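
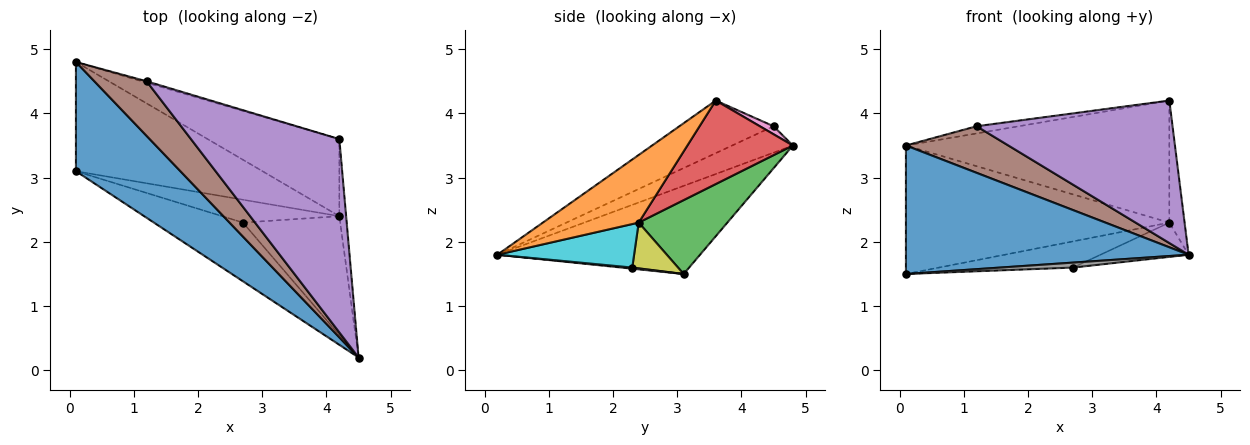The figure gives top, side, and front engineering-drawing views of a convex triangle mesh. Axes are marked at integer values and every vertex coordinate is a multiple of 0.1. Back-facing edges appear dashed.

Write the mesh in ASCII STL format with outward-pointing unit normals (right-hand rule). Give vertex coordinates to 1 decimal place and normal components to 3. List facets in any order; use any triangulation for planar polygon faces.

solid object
 facet normal -0.479 -0.669 0.568
  outer loop
   vertex 0.1 4.8 3.5
   vertex 0.1 3.1 1.5
   vertex 4.5 0.2 1.8
  endloop
 endfacet
 facet normal 0.983 0.156 -0.099
  outer loop
   vertex 4.2 2.4 2.3
   vertex 4.2 3.6 4.2
   vertex 4.5 0.2 1.8
  endloop
 endfacet
 facet normal 0.248 0.738 -0.627
  outer loop
   vertex 4.2 2.4 2.3
   vertex 0.1 3.1 1.5
   vertex 0.1 4.8 3.5
  endloop
 endfacet
 facet normal 0.321 0.801 -0.506
  outer loop
   vertex 4.2 2.4 2.3
   vertex 0.1 4.8 3.5
   vertex 4.2 3.6 4.2
  endloop
 endfacet
 facet normal -0.274 -0.571 0.774
  outer loop
   vertex 1.2 4.5 3.8
   vertex 4.5 0.2 1.8
   vertex 4.2 3.6 4.2
  endloop
 endfacet
 facet normal -0.359 -0.606 0.710
  outer loop
   vertex 1.2 4.5 3.8
   vertex 0.1 4.8 3.5
   vertex 4.5 0.2 1.8
  endloop
 endfacet
 facet normal 0.305 0.935 -0.183
  outer loop
   vertex 1.2 4.5 3.8
   vertex 4.2 3.6 4.2
   vertex 0.1 4.8 3.5
  endloop
 endfacet
 facet normal 0.012 -0.084 -0.996
  outer loop
   vertex 2.7 2.3 1.6
   vertex 4.5 0.2 1.8
   vertex 0.1 3.1 1.5
  endloop
 endfacet
 facet normal 0.249 0.729 -0.637
  outer loop
   vertex 2.7 2.3 1.6
   vertex 0.1 3.1 1.5
   vertex 4.2 2.4 2.3
  endloop
 endfacet
 facet normal 0.395 0.254 -0.883
  outer loop
   vertex 2.7 2.3 1.6
   vertex 4.2 2.4 2.3
   vertex 4.5 0.2 1.8
  endloop
 endfacet
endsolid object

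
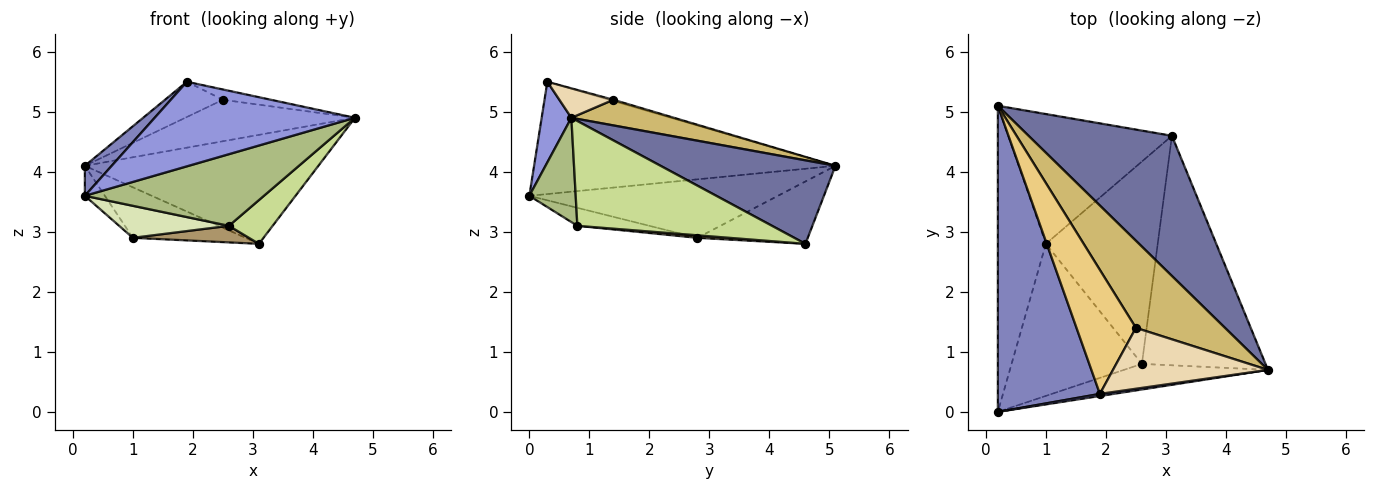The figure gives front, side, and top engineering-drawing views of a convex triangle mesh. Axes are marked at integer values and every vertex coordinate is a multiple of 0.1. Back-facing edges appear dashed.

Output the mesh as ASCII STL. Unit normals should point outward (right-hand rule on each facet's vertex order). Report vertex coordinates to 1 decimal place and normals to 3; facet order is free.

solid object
 facet normal 0.418 0.558 0.717
  outer loop
   vertex 3.1 4.6 2.8
   vertex 0.2 5.1 4.1
   vertex 4.7 0.7 4.9
  endloop
 endfacet
 facet normal -0.738 -0.066 0.671
  outer loop
   vertex 1.9 0.3 5.5
   vertex 0.2 5.1 4.1
   vertex 0.2 0.0 3.6
  endloop
 endfacet
 facet normal 0.147 -0.989 0.025
  outer loop
   vertex 1.9 0.3 5.5
   vertex 0.2 0.0 3.6
   vertex 4.7 0.7 4.9
  endloop
 endfacet
 facet normal -0.771 0.062 -0.633
  outer loop
   vertex 1.0 2.8 2.9
   vertex 0.2 0.0 3.6
   vertex 0.2 5.1 4.1
  endloop
 endfacet
 facet normal -0.335 0.342 -0.878
  outer loop
   vertex 1.0 2.8 2.9
   vertex 0.2 5.1 4.1
   vertex 3.1 4.6 2.8
  endloop
 endfacet
 facet normal 0.237 -0.915 -0.327
  outer loop
   vertex 2.6 0.8 3.1
   vertex 4.7 0.7 4.9
   vertex 0.2 0.0 3.6
  endloop
 endfacet
 facet normal 0.640 -0.144 -0.755
  outer loop
   vertex 2.6 0.8 3.1
   vertex 3.1 4.6 2.8
   vertex 4.7 0.7 4.9
  endloop
 endfacet
 facet normal -0.134 -0.204 -0.970
  outer loop
   vertex 2.6 0.8 3.1
   vertex 0.2 0.0 3.6
   vertex 1.0 2.8 2.9
  endloop
 endfacet
 facet normal 0.023 -0.082 -0.996
  outer loop
   vertex 2.6 0.8 3.1
   vertex 1.0 2.8 2.9
   vertex 3.1 4.6 2.8
  endloop
 endfacet
 facet normal 0.252 0.416 0.874
  outer loop
   vertex 2.5 1.4 5.2
   vertex 4.7 0.7 4.9
   vertex 0.2 5.1 4.1
  endloop
 endfacet
 facet normal -0.020 0.273 0.962
  outer loop
   vertex 2.5 1.4 5.2
   vertex 0.2 5.1 4.1
   vertex 1.9 0.3 5.5
  endloop
 endfacet
 facet normal 0.184 0.164 0.969
  outer loop
   vertex 2.5 1.4 5.2
   vertex 1.9 0.3 5.5
   vertex 4.7 0.7 4.9
  endloop
 endfacet
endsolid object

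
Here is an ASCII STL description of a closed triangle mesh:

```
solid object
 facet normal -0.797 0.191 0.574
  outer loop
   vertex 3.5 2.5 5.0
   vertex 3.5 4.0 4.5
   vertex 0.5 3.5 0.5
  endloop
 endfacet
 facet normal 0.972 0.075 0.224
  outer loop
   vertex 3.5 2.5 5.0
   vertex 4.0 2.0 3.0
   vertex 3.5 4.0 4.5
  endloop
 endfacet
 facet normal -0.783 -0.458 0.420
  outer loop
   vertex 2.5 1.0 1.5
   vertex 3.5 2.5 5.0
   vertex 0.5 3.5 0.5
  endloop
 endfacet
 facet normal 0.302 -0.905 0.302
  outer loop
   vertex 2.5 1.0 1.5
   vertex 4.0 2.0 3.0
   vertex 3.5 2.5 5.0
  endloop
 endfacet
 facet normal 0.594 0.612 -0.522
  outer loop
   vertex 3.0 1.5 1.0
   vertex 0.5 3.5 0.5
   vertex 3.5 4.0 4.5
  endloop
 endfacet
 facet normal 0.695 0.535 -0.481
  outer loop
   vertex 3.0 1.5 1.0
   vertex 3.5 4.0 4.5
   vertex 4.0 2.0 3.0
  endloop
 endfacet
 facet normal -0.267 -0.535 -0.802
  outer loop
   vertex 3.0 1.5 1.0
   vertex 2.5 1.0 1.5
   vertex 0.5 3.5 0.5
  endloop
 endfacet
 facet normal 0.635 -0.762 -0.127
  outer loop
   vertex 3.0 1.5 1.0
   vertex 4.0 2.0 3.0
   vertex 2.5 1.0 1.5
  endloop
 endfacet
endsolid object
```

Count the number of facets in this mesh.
8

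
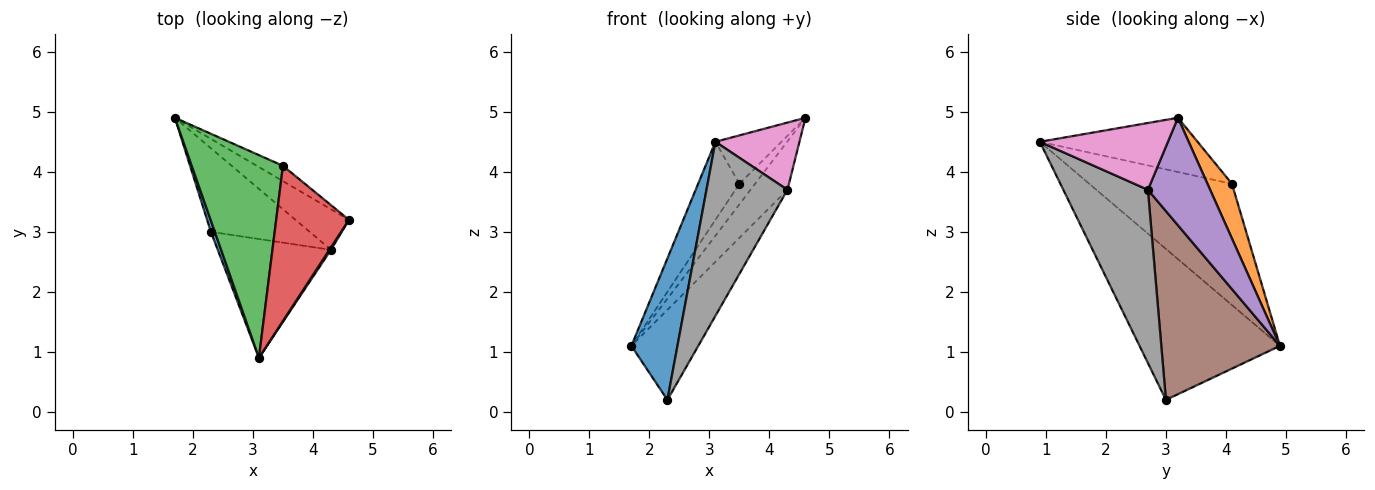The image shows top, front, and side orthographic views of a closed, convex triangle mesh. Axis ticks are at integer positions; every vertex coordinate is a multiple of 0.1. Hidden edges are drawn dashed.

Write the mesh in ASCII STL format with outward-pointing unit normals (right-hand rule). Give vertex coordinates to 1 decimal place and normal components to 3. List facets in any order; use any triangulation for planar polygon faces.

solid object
 facet normal -0.950 -0.312 0.025
  outer loop
   vertex 2.3 3.0 0.2
   vertex 3.1 0.9 4.5
   vertex 1.7 4.9 1.1
  endloop
 endfacet
 facet normal 0.782 0.499 -0.373
  outer loop
   vertex 3.5 4.1 3.8
   vertex 4.6 3.2 4.9
   vertex 1.7 4.9 1.1
  endloop
 endfacet
 facet normal -0.778 0.225 0.586
  outer loop
   vertex 3.5 4.1 3.8
   vertex 1.7 4.9 1.1
   vertex 3.1 0.9 4.5
  endloop
 endfacet
 facet normal -0.580 0.243 0.778
  outer loop
   vertex 3.5 4.1 3.8
   vertex 3.1 0.9 4.5
   vertex 4.6 3.2 4.9
  endloop
 endfacet
 facet normal 0.791 0.469 -0.393
  outer loop
   vertex 4.3 2.7 3.7
   vertex 1.7 4.9 1.1
   vertex 4.6 3.2 4.9
  endloop
 endfacet
 facet normal 0.793 0.447 -0.415
  outer loop
   vertex 4.3 2.7 3.7
   vertex 2.3 3.0 0.2
   vertex 1.7 4.9 1.1
  endloop
 endfacet
 facet normal 0.836 -0.549 0.020
  outer loop
   vertex 4.3 2.7 3.7
   vertex 4.6 3.2 4.9
   vertex 3.1 0.9 4.5
  endloop
 endfacet
 facet normal 0.653 -0.625 -0.427
  outer loop
   vertex 4.3 2.7 3.7
   vertex 3.1 0.9 4.5
   vertex 2.3 3.0 0.2
  endloop
 endfacet
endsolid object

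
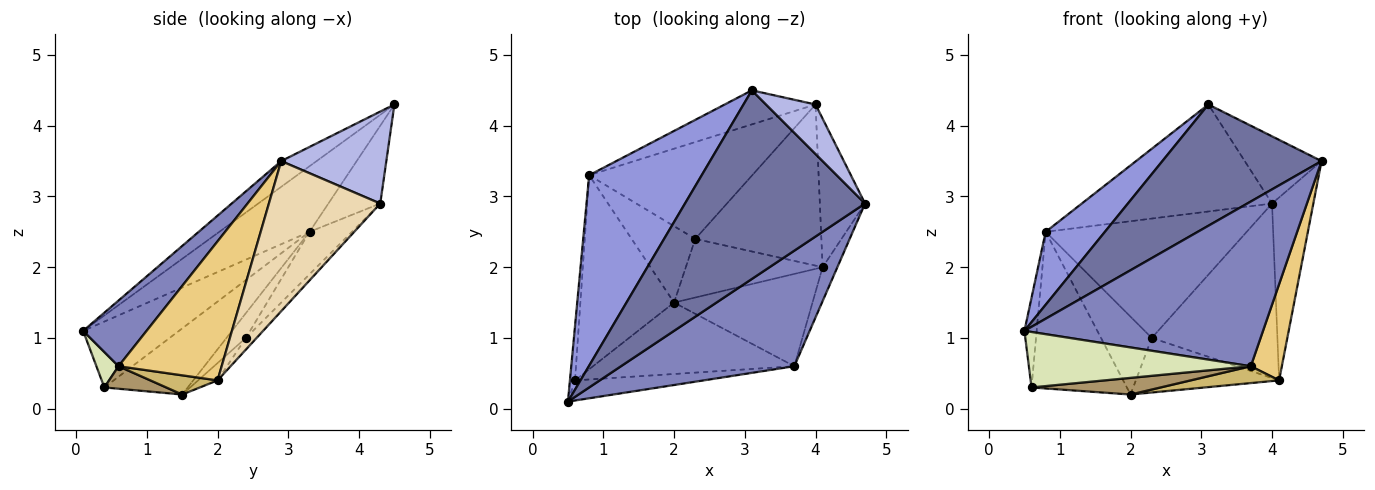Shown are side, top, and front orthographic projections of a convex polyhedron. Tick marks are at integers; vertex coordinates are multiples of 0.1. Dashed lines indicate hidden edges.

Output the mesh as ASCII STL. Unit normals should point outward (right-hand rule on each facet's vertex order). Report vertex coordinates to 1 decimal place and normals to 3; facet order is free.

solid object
 facet normal -0.119 -0.537 0.835
  outer loop
   vertex 3.1 4.5 4.3
   vertex 0.5 0.1 1.1
   vertex 4.7 2.9 3.5
  endloop
 endfacet
 facet normal 0.213 -0.800 0.561
  outer loop
   vertex 3.7 0.6 0.6
   vertex 4.7 2.9 3.5
   vertex 0.5 0.1 1.1
  endloop
 endfacet
 facet normal -0.478 -0.314 0.820
  outer loop
   vertex 0.8 3.3 2.5
   vertex 0.5 0.1 1.1
   vertex 3.1 4.5 4.3
  endloop
 endfacet
 facet normal 0.740 0.541 0.399
  outer loop
   vertex 4.0 4.3 2.9
   vertex 3.1 4.5 4.3
   vertex 4.7 2.9 3.5
  endloop
 endfacet
 facet normal -0.252 0.922 -0.293
  outer loop
   vertex 4.0 4.3 2.9
   vertex 0.8 3.3 2.5
   vertex 3.1 4.5 4.3
  endloop
 endfacet
 facet normal -0.989 0.126 -0.076
  outer loop
   vertex 0.6 0.4 0.3
   vertex 0.5 0.1 1.1
   vertex 0.8 3.3 2.5
  endloop
 endfacet
 facet normal -0.481 0.551 -0.682
  outer loop
   vertex 0.6 0.4 0.3
   vertex 0.8 3.3 2.5
   vertex 2.0 1.5 0.2
  endloop
 endfacet
 facet normal 0.093 -0.936 -0.339
  outer loop
   vertex 0.6 0.4 0.3
   vertex 3.7 0.6 0.6
   vertex 0.5 0.1 1.1
  endloop
 endfacet
 facet normal 0.108 -0.226 -0.968
  outer loop
   vertex 0.6 0.4 0.3
   vertex 2.0 1.5 0.2
   vertex 3.7 0.6 0.6
  endloop
 endfacet
 facet normal 0.135 -0.178 -0.975
  outer loop
   vertex 4.1 2.0 0.4
   vertex 3.7 0.6 0.6
   vertex 2.0 1.5 0.2
  endloop
 endfacet
 facet normal 0.953 -0.287 -0.101
  outer loop
   vertex 4.1 2.0 0.4
   vertex 4.7 2.9 3.5
   vertex 3.7 0.6 0.6
  endloop
 endfacet
 facet normal 0.902 0.335 -0.272
  outer loop
   vertex 4.1 2.0 0.4
   vertex 4.0 4.3 2.9
   vertex 4.7 2.9 3.5
  endloop
 endfacet
 facet normal -0.263 0.688 -0.676
  outer loop
   vertex 2.3 2.4 1.0
   vertex 2.0 1.5 0.2
   vertex 0.8 3.3 2.5
  endloop
 endfacet
 facet normal -0.162 0.766 -0.622
  outer loop
   vertex 2.3 2.4 1.0
   vertex 0.8 3.3 2.5
   vertex 4.0 4.3 2.9
  endloop
 endfacet
 facet normal -0.092 0.679 -0.729
  outer loop
   vertex 2.3 2.4 1.0
   vertex 4.1 2.0 0.4
   vertex 2.0 1.5 0.2
  endloop
 endfacet
 facet normal -0.063 0.733 -0.677
  outer loop
   vertex 2.3 2.4 1.0
   vertex 4.0 4.3 2.9
   vertex 4.1 2.0 0.4
  endloop
 endfacet
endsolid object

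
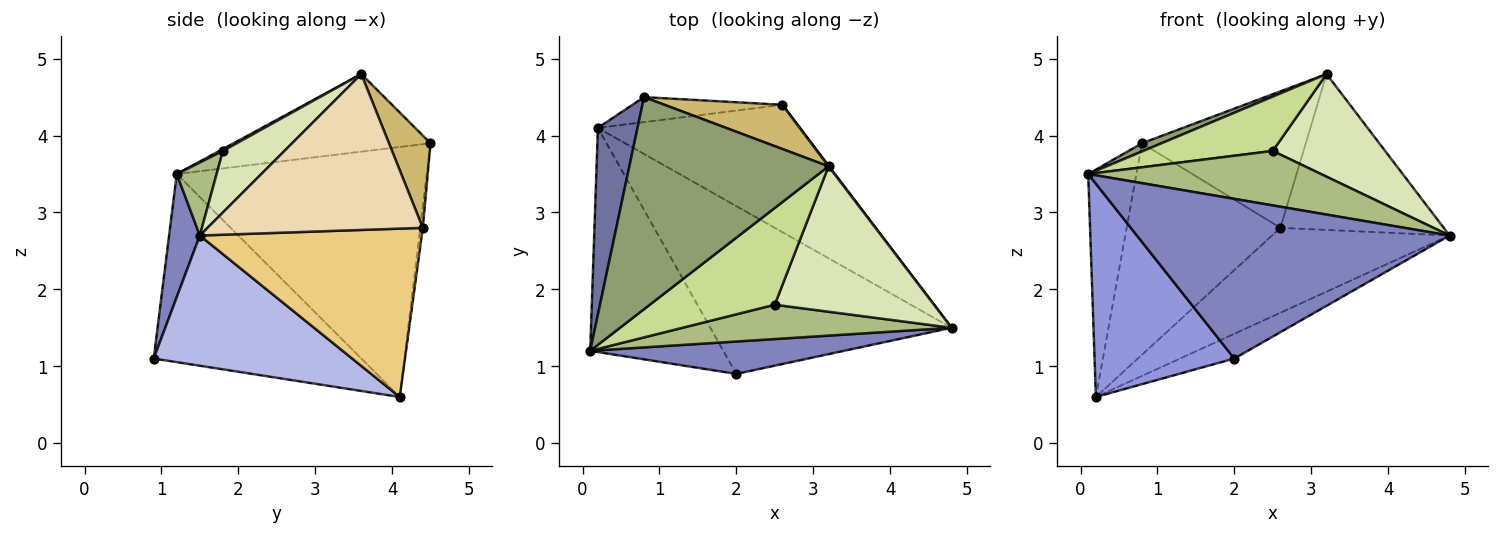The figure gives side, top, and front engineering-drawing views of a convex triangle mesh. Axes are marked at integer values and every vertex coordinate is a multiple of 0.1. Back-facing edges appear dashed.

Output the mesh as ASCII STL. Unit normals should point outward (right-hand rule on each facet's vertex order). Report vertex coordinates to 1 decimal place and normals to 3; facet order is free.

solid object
 facet normal -0.970 0.187 0.154
  outer loop
   vertex 0.2 4.1 0.6
   vertex 0.1 1.2 3.5
   vertex 0.8 4.5 3.9
  endloop
 endfacet
 facet normal 0.096 -0.976 0.198
  outer loop
   vertex 2.0 0.9 1.1
   vertex 4.8 1.5 2.7
   vertex 0.1 1.2 3.5
  endloop
 endfacet
 facet normal -0.715 -0.482 -0.506
  outer loop
   vertex 2.0 0.9 1.1
   vertex 0.1 1.2 3.5
   vertex 0.2 4.1 0.6
  endloop
 endfacet
 facet normal 0.471 0.129 -0.873
  outer loop
   vertex 2.0 0.9 1.1
   vertex 0.2 4.1 0.6
   vertex 4.8 1.5 2.7
  endloop
 endfacet
 facet normal -0.363 -0.036 0.931
  outer loop
   vertex 3.2 3.6 4.8
   vertex 0.8 4.5 3.9
   vertex 0.1 1.2 3.5
  endloop
 endfacet
 facet normal 0.143 -0.837 0.528
  outer loop
   vertex 2.5 1.8 3.8
   vertex 0.1 1.2 3.5
   vertex 4.8 1.5 2.7
  endloop
 endfacet
 facet normal 0.013 -0.490 0.872
  outer loop
   vertex 2.5 1.8 3.8
   vertex 3.2 3.6 4.8
   vertex 0.1 1.2 3.5
  endloop
 endfacet
 facet normal 0.301 -0.550 0.779
  outer loop
   vertex 2.5 1.8 3.8
   vertex 4.8 1.5 2.7
   vertex 3.2 3.6 4.8
  endloop
 endfacet
 facet normal -0.017 0.993 -0.117
  outer loop
   vertex 2.6 4.4 2.8
   vertex 0.2 4.1 0.6
   vertex 0.8 4.5 3.9
  endloop
 endfacet
 facet normal 0.234 0.925 0.300
  outer loop
   vertex 2.6 4.4 2.8
   vertex 0.8 4.5 3.9
   vertex 3.2 3.6 4.8
  endloop
 endfacet
 facet normal 0.570 0.456 -0.684
  outer loop
   vertex 2.6 4.4 2.8
   vertex 4.8 1.5 2.7
   vertex 0.2 4.1 0.6
  endloop
 endfacet
 facet normal 0.797 0.604 0.003
  outer loop
   vertex 2.6 4.4 2.8
   vertex 3.2 3.6 4.8
   vertex 4.8 1.5 2.7
  endloop
 endfacet
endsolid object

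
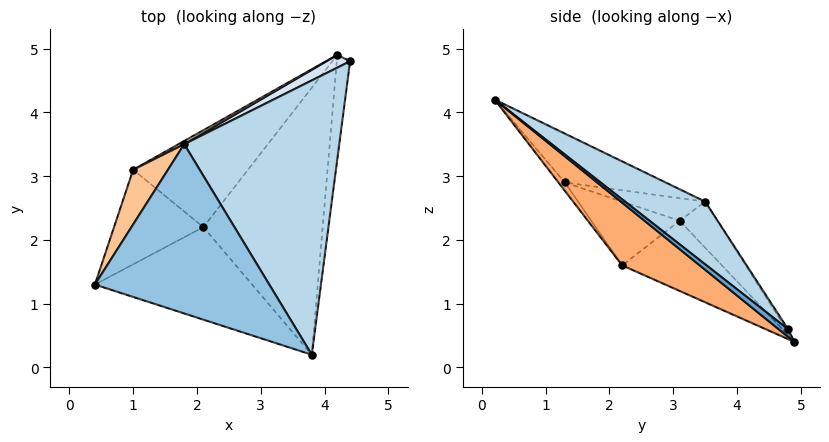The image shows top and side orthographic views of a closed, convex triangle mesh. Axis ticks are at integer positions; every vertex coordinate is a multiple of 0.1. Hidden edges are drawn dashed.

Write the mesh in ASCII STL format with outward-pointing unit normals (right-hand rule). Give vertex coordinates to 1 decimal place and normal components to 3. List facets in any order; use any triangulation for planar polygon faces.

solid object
 facet normal 0.398 -0.597 -0.697
  outer loop
   vertex 4.2 4.9 0.4
   vertex 4.4 4.8 0.6
   vertex 3.8 0.2 4.2
  endloop
 endfacet
 facet normal -0.258 0.290 0.921
  outer loop
   vertex 1.8 3.5 2.6
   vertex 0.4 1.3 2.9
   vertex 3.8 0.2 4.2
  endloop
 endfacet
 facet normal 0.310 0.560 0.768
  outer loop
   vertex 1.8 3.5 2.6
   vertex 3.8 0.2 4.2
   vertex 4.4 4.8 0.6
  endloop
 endfacet
 facet normal -0.057 0.869 0.491
  outer loop
   vertex 1.8 3.5 2.6
   vertex 4.4 4.8 0.6
   vertex 4.2 4.9 0.4
  endloop
 endfacet
 facet normal -0.031 -0.802 -0.596
  outer loop
   vertex 2.1 2.2 1.6
   vertex 3.8 0.2 4.2
   vertex 0.4 1.3 2.9
  endloop
 endfacet
 facet normal 0.371 -0.603 -0.706
  outer loop
   vertex 2.1 2.2 1.6
   vertex 4.2 4.9 0.4
   vertex 3.8 0.2 4.2
  endloop
 endfacet
 facet normal -0.495 0.419 0.761
  outer loop
   vertex 1.0 3.1 2.3
   vertex 0.4 1.3 2.9
   vertex 1.8 3.5 2.6
  endloop
 endfacet
 facet normal -0.464 0.884 0.057
  outer loop
   vertex 1.0 3.1 2.3
   vertex 1.8 3.5 2.6
   vertex 4.2 4.9 0.4
  endloop
 endfacet
 facet normal -0.580 -0.077 -0.811
  outer loop
   vertex 1.0 3.1 2.3
   vertex 2.1 2.2 1.6
   vertex 0.4 1.3 2.9
  endloop
 endfacet
 facet normal -0.521 0.026 -0.853
  outer loop
   vertex 1.0 3.1 2.3
   vertex 4.2 4.9 0.4
   vertex 2.1 2.2 1.6
  endloop
 endfacet
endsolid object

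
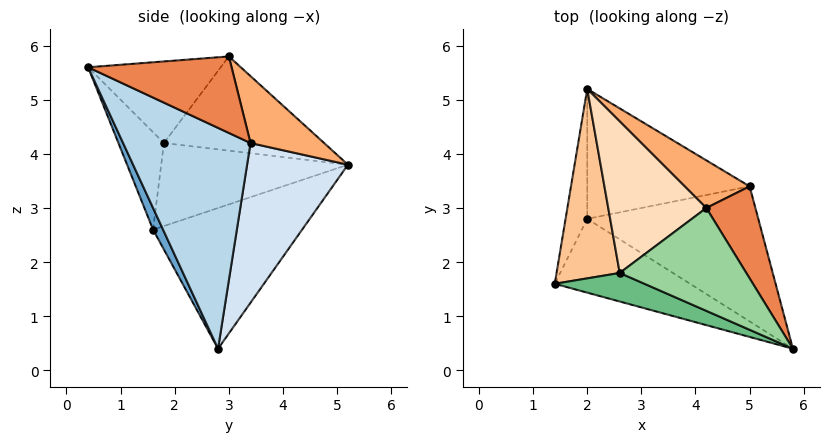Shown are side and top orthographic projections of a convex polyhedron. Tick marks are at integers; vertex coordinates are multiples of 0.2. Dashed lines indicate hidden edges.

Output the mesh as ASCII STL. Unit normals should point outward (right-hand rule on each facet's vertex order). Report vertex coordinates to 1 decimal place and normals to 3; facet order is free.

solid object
 facet normal 0.074 -0.884 -0.462
  outer loop
   vertex 2.0 2.8 0.4
   vertex 5.8 0.4 5.6
   vertex 1.4 1.6 2.6
  endloop
 endfacet
 facet normal -0.966 0.211 -0.149
  outer loop
   vertex 2.0 2.8 0.4
   vertex 1.4 1.6 2.6
   vertex 2.0 5.2 3.8
  endloop
 endfacet
 facet normal 0.788 -0.075 -0.611
  outer loop
   vertex 5.0 3.4 4.2
   vertex 5.8 0.4 5.6
   vertex 2.0 2.8 0.4
  endloop
 endfacet
 facet normal 0.493 0.711 -0.502
  outer loop
   vertex 5.0 3.4 4.2
   vertex 2.0 2.8 0.4
   vertex 2.0 5.2 3.8
  endloop
 endfacet
 facet normal 0.760 0.430 0.487
  outer loop
   vertex 4.2 3.0 5.8
   vertex 5.8 0.4 5.6
   vertex 5.0 3.4 4.2
  endloop
 endfacet
 facet normal 0.427 0.804 0.414
  outer loop
   vertex 4.2 3.0 5.8
   vertex 5.0 3.4 4.2
   vertex 2.0 5.2 3.8
  endloop
 endfacet
 facet normal -0.794 -0.069 0.604
  outer loop
   vertex 2.6 1.8 4.2
   vertex 2.0 5.2 3.8
   vertex 1.4 1.6 2.6
  endloop
 endfacet
 facet normal -0.692 -0.037 0.721
  outer loop
   vertex 2.6 1.8 4.2
   vertex 4.2 3.0 5.8
   vertex 2.0 5.2 3.8
  endloop
 endfacet
 facet normal -0.519 -0.709 0.478
  outer loop
   vertex 2.6 1.8 4.2
   vertex 1.4 1.6 2.6
   vertex 5.8 0.4 5.6
  endloop
 endfacet
 facet normal -0.503 -0.370 0.781
  outer loop
   vertex 2.6 1.8 4.2
   vertex 5.8 0.4 5.6
   vertex 4.2 3.0 5.8
  endloop
 endfacet
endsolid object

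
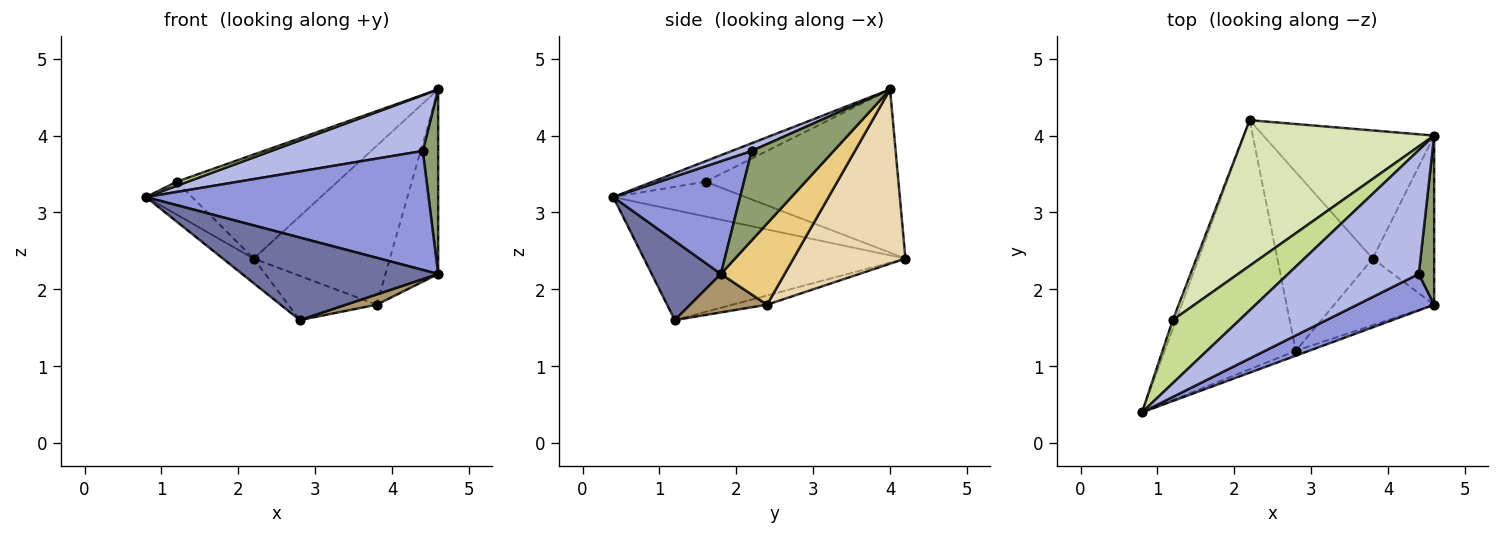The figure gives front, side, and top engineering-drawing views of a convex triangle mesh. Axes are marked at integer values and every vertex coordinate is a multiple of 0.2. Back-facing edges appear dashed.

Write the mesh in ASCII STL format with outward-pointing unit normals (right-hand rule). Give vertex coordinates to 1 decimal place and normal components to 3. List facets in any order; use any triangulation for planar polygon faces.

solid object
 facet normal 0.332 -0.942 -0.055
  outer loop
   vertex 2.8 1.2 1.6
   vertex 4.6 1.8 2.2
   vertex 0.8 0.4 3.2
  endloop
 endfacet
 facet normal -0.641 0.075 -0.764
  outer loop
   vertex 2.8 1.2 1.6
   vertex 0.8 0.4 3.2
   vertex 2.2 4.2 2.4
  endloop
 endfacet
 facet normal 0.394 -0.879 0.269
  outer loop
   vertex 4.4 2.2 3.8
   vertex 0.8 0.4 3.2
   vertex 4.6 1.8 2.2
  endloop
 endfacet
 facet normal 0.054 -0.411 0.910
  outer loop
   vertex 4.4 2.2 3.8
   vertex 4.6 4.0 4.6
   vertex 0.8 0.4 3.2
  endloop
 endfacet
 facet normal 0.969 -0.182 0.167
  outer loop
   vertex 4.4 2.2 3.8
   vertex 4.6 1.8 2.2
   vertex 4.6 4.0 4.6
  endloop
 endfacet
 facet normal -0.941 0.328 -0.087
  outer loop
   vertex 1.2 1.6 3.4
   vertex 2.2 4.2 2.4
   vertex 0.8 0.4 3.2
  endloop
 endfacet
 facet normal -0.294 -0.061 0.954
  outer loop
   vertex 1.2 1.6 3.4
   vertex 0.8 0.4 3.2
   vertex 4.6 4.0 4.6
  endloop
 endfacet
 facet normal -0.572 0.477 0.667
  outer loop
   vertex 1.2 1.6 3.4
   vertex 4.6 4.0 4.6
   vertex 2.2 4.2 2.4
  endloop
 endfacet
 facet normal 0.355 -0.142 -0.924
  outer loop
   vertex 3.8 2.4 1.8
   vertex 4.6 1.8 2.2
   vertex 2.8 1.2 1.6
  endloop
 endfacet
 facet normal -0.094 0.239 -0.966
  outer loop
   vertex 3.8 2.4 1.8
   vertex 2.8 1.2 1.6
   vertex 2.2 4.2 2.4
  endloop
 endfacet
 facet normal 0.665 0.550 -0.505
  outer loop
   vertex 3.8 2.4 1.8
   vertex 4.6 4.0 4.6
   vertex 4.6 1.8 2.2
  endloop
 endfacet
 facet normal 0.539 0.656 -0.529
  outer loop
   vertex 3.8 2.4 1.8
   vertex 2.2 4.2 2.4
   vertex 4.6 4.0 4.6
  endloop
 endfacet
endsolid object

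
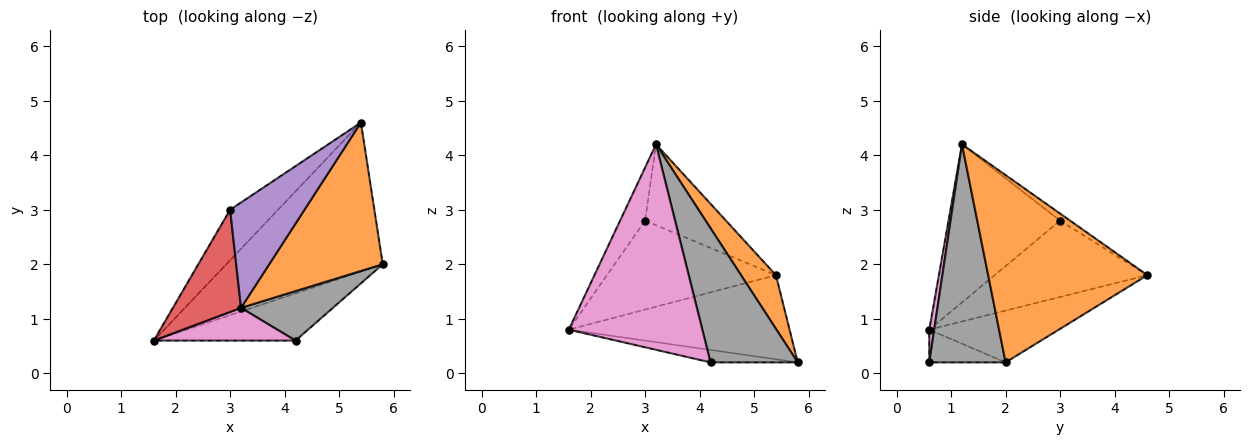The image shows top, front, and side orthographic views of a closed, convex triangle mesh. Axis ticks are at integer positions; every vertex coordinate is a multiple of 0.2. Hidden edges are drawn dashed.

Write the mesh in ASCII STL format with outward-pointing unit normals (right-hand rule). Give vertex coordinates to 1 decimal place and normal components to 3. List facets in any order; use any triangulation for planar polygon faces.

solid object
 facet normal -0.277 0.472 -0.837
  outer loop
   vertex 5.4 4.6 1.8
   vertex 5.8 2.0 0.2
   vertex 1.6 0.6 0.8
  endloop
 endfacet
 facet normal 0.841 -0.184 0.509
  outer loop
   vertex 3.2 1.2 4.2
   vertex 5.8 2.0 0.2
   vertex 5.4 4.6 1.8
  endloop
 endfacet
 facet normal -0.618 0.684 -0.388
  outer loop
   vertex 3.0 3.0 2.8
   vertex 5.4 4.6 1.8
   vertex 1.6 0.6 0.8
  endloop
 endfacet
 facet normal -0.899 0.202 0.388
  outer loop
   vertex 3.0 3.0 2.8
   vertex 1.6 0.6 0.8
   vertex 3.2 1.2 4.2
  endloop
 endfacet
 facet normal -0.075 0.607 0.791
  outer loop
   vertex 3.0 3.0 2.8
   vertex 3.2 1.2 4.2
   vertex 5.4 4.6 1.8
  endloop
 endfacet
 facet normal -0.218 0.249 -0.944
  outer loop
   vertex 4.2 0.6 0.2
   vertex 1.6 0.6 0.8
   vertex 5.8 2.0 0.2
  endloop
 endfacet
 facet normal 0.036 -0.987 0.157
  outer loop
   vertex 4.2 0.6 0.2
   vertex 3.2 1.2 4.2
   vertex 1.6 0.6 0.8
  endloop
 endfacet
 facet normal 0.635 -0.725 0.267
  outer loop
   vertex 4.2 0.6 0.2
   vertex 5.8 2.0 0.2
   vertex 3.2 1.2 4.2
  endloop
 endfacet
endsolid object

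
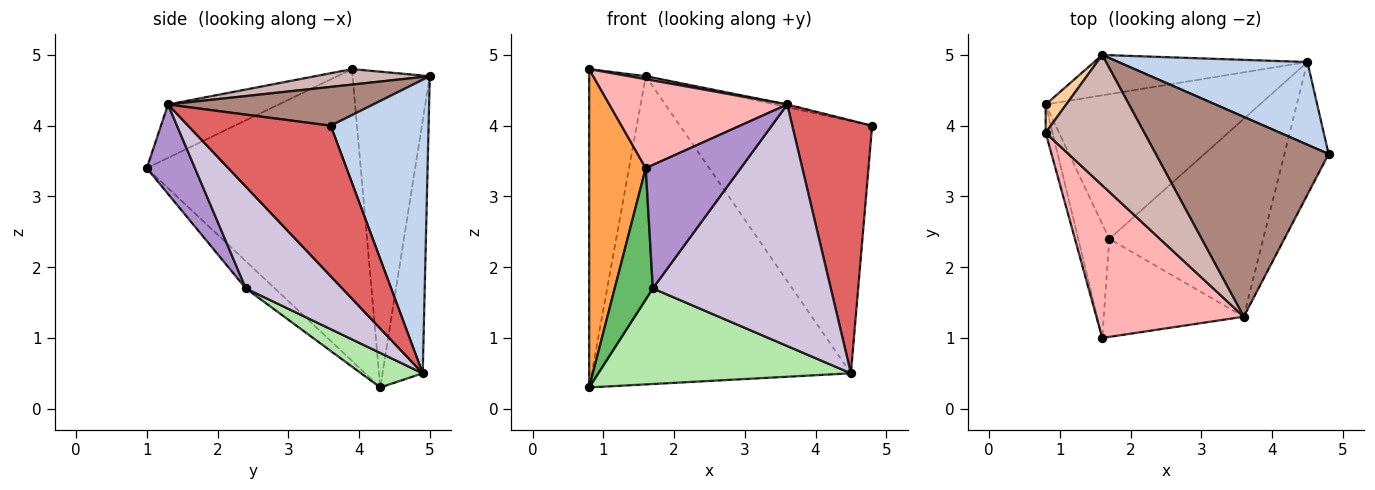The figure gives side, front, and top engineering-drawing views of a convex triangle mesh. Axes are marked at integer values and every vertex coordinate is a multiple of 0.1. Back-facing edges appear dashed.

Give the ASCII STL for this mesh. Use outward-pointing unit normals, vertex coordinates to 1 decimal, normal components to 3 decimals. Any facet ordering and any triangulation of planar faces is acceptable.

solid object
 facet normal -0.152 0.980 -0.128
  outer loop
   vertex 4.5 4.9 0.5
   vertex 0.8 4.3 0.3
   vertex 1.6 5.0 4.7
  endloop
 endfacet
 facet normal 0.436 0.855 0.280
  outer loop
   vertex 4.5 4.9 0.5
   vertex 1.6 5.0 4.7
   vertex 4.8 3.6 4.0
  endloop
 endfacet
 facet normal -0.967 -0.256 -0.023
  outer loop
   vertex 0.8 3.9 4.8
   vertex 0.8 4.3 0.3
   vertex 1.6 1.0 3.4
  endloop
 endfacet
 facet normal -0.805 0.590 0.052
  outer loop
   vertex 0.8 3.9 4.8
   vertex 1.6 5.0 4.7
   vertex 0.8 4.3 0.3
  endloop
 endfacet
 facet normal -0.498 -0.655 -0.569
  outer loop
   vertex 1.7 2.4 1.7
   vertex 1.6 1.0 3.4
   vertex 0.8 4.3 0.3
  endloop
 endfacet
 facet normal 0.133 -0.546 -0.827
  outer loop
   vertex 1.7 2.4 1.7
   vertex 0.8 4.3 0.3
   vertex 4.5 4.9 0.5
  endloop
 endfacet
 facet normal 0.845 -0.473 -0.248
  outer loop
   vertex 3.6 1.3 4.3
   vertex 4.5 4.9 0.5
   vertex 4.8 3.6 4.0
  endloop
 endfacet
 facet normal -0.299 -0.480 0.824
  outer loop
   vertex 3.6 1.3 4.3
   vertex 0.8 3.9 4.8
   vertex 1.6 1.0 3.4
  endloop
 endfacet
 facet normal 0.369 -0.728 -0.578
  outer loop
   vertex 3.6 1.3 4.3
   vertex 1.6 1.0 3.4
   vertex 1.7 2.4 1.7
  endloop
 endfacet
 facet normal 0.387 -0.713 -0.584
  outer loop
   vertex 3.6 1.3 4.3
   vertex 1.7 2.4 1.7
   vertex 4.5 4.9 0.5
  endloop
 endfacet
 facet normal 0.219 0.013 0.976
  outer loop
   vertex 3.6 1.3 4.3
   vertex 4.8 3.6 4.0
   vertex 1.6 5.0 4.7
  endloop
 endfacet
 facet normal 0.155 -0.023 0.988
  outer loop
   vertex 3.6 1.3 4.3
   vertex 1.6 5.0 4.7
   vertex 0.8 3.9 4.8
  endloop
 endfacet
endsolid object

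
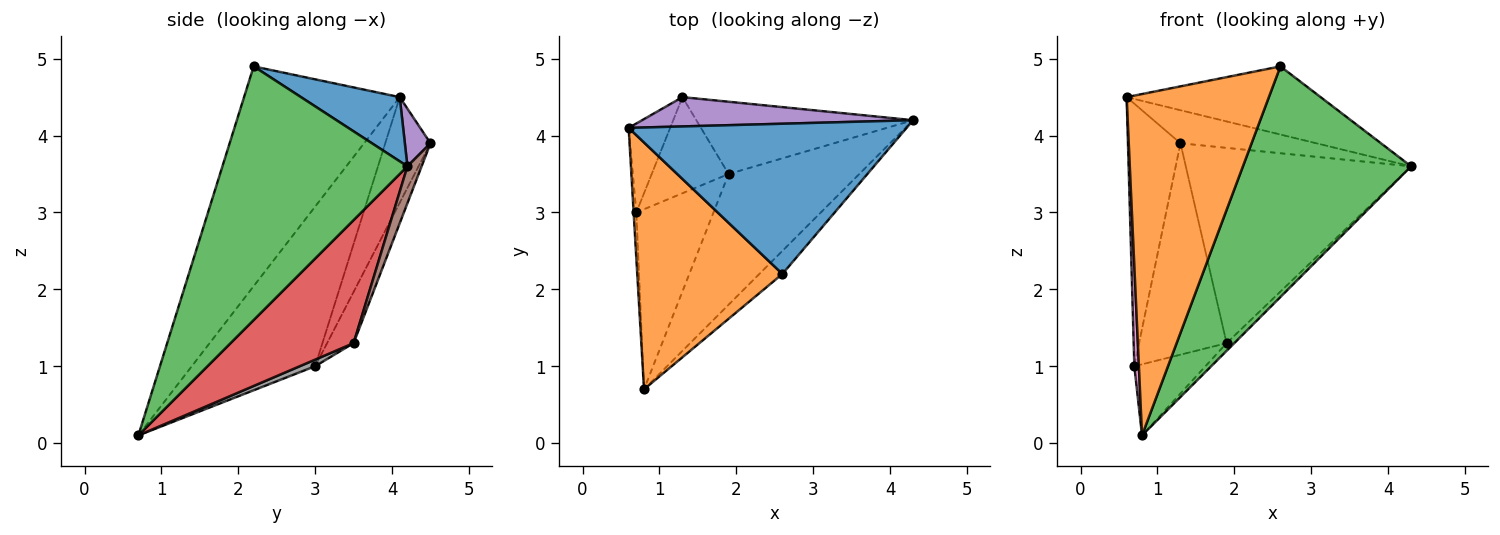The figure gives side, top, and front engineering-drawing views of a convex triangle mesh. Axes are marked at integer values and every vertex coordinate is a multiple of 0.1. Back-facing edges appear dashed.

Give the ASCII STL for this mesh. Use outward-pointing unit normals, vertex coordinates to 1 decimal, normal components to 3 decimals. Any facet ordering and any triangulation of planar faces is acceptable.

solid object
 facet normal 0.206 0.404 0.891
  outer loop
   vertex 2.6 2.2 4.9
   vertex 4.3 4.2 3.6
   vertex 0.6 4.1 4.5
  endloop
 endfacet
 facet normal -0.664 -0.606 0.438
  outer loop
   vertex 2.6 2.2 4.9
   vertex 0.6 4.1 4.5
   vertex 0.8 0.7 0.1
  endloop
 endfacet
 facet normal 0.738 -0.671 -0.067
  outer loop
   vertex 2.6 2.2 4.9
   vertex 0.8 0.7 0.1
   vertex 4.3 4.2 3.6
  endloop
 endfacet
 facet normal 0.685 0.043 -0.728
  outer loop
   vertex 1.9 3.5 1.3
   vertex 4.3 4.2 3.6
   vertex 0.8 0.7 0.1
  endloop
 endfacet
 facet normal 0.140 0.741 0.657
  outer loop
   vertex 1.3 4.5 3.9
   vertex 0.6 4.1 4.5
   vertex 4.3 4.2 3.6
  endloop
 endfacet
 facet normal 0.059 0.936 -0.346
  outer loop
   vertex 1.3 4.5 3.9
   vertex 4.3 4.2 3.6
   vertex 1.9 3.5 1.3
  endloop
 endfacet
 facet normal -0.999 -0.037 -0.017
  outer loop
   vertex 0.7 3.0 1.0
   vertex 0.8 0.7 0.1
   vertex 0.6 4.1 4.5
  endloop
 endfacet
 facet normal 0.079 0.366 -0.927
  outer loop
   vertex 0.7 3.0 1.0
   vertex 1.9 3.5 1.3
   vertex 0.8 0.7 0.1
  endloop
 endfacet
 facet normal -0.632 0.734 -0.249
  outer loop
   vertex 0.7 3.0 1.0
   vertex 0.6 4.1 4.5
   vertex 1.3 4.5 3.9
  endloop
 endfacet
 facet normal -0.266 0.878 -0.399
  outer loop
   vertex 0.7 3.0 1.0
   vertex 1.3 4.5 3.9
   vertex 1.9 3.5 1.3
  endloop
 endfacet
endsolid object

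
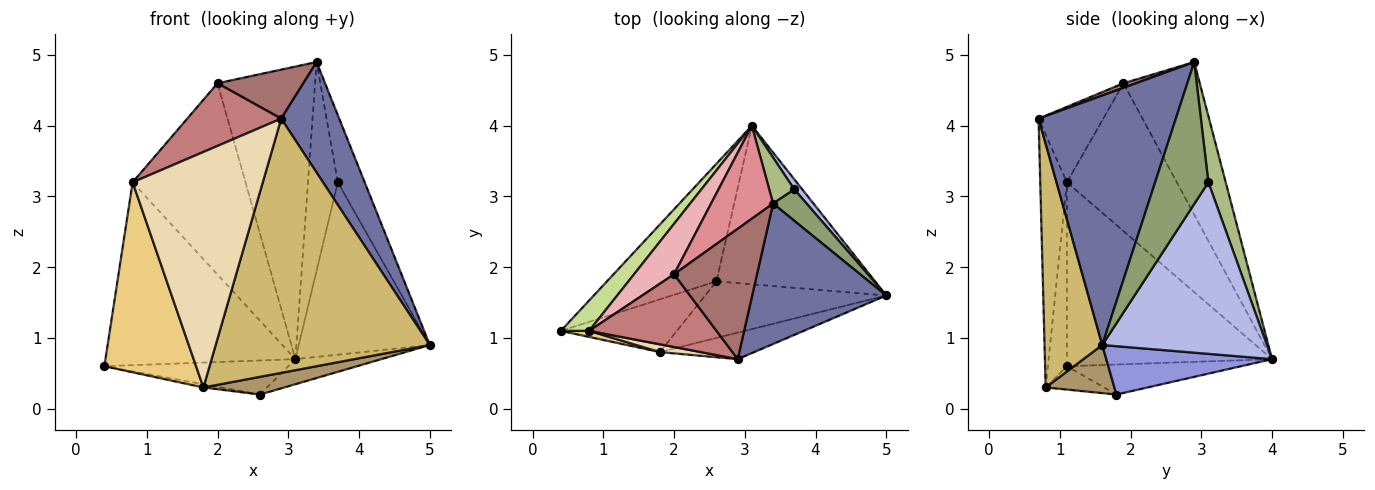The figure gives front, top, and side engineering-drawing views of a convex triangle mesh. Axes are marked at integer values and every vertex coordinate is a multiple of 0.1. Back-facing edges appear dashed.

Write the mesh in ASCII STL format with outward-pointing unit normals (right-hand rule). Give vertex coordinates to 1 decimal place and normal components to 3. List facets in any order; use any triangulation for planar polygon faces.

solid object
 facet normal 0.826 -0.349 0.444
  outer loop
   vertex 2.9 0.7 4.1
   vertex 5.0 1.6 0.9
   vertex 3.4 2.9 4.9
  endloop
 endfacet
 facet normal -0.254 0.269 -0.929
  outer loop
   vertex 2.6 1.8 0.2
   vertex 0.4 1.1 0.6
   vertex 3.1 4.0 0.7
  endloop
 endfacet
 facet normal 0.288 0.149 -0.946
  outer loop
   vertex 2.6 1.8 0.2
   vertex 3.1 4.0 0.7
   vertex 5.0 1.6 0.9
  endloop
 endfacet
 facet normal 0.782 0.622 0.036
  outer loop
   vertex 3.7 3.1 3.2
   vertex 5.0 1.6 0.9
   vertex 3.1 4.0 0.7
  endloop
 endfacet
 facet normal 0.873 0.441 0.206
  outer loop
   vertex 3.7 3.1 3.2
   vertex 3.4 2.9 4.9
   vertex 5.0 1.6 0.9
  endloop
 endfacet
 facet normal 0.494 0.849 0.187
  outer loop
   vertex 3.7 3.1 3.2
   vertex 3.1 4.0 0.7
   vertex 3.4 2.9 4.9
  endloop
 endfacet
 facet normal -0.729 0.675 0.112
  outer loop
   vertex 0.8 1.1 3.2
   vertex 3.1 4.0 0.7
   vertex 0.4 1.1 0.6
  endloop
 endfacet
 facet normal -0.197 0.060 -0.979
  outer loop
   vertex 1.8 0.8 0.3
   vertex 0.4 1.1 0.6
   vertex 2.6 1.8 0.2
  endloop
 endfacet
 facet normal 0.246 -0.289 -0.925
  outer loop
   vertex 1.8 0.8 0.3
   vertex 2.6 1.8 0.2
   vertex 5.0 1.6 0.9
  endloop
 endfacet
 facet normal 0.259 -0.961 -0.100
  outer loop
   vertex 1.8 0.8 0.3
   vertex 5.0 1.6 0.9
   vertex 2.9 0.7 4.1
  endloop
 endfacet
 facet normal -0.203 -0.979 0.031
  outer loop
   vertex 1.8 0.8 0.3
   vertex 0.8 1.1 3.2
   vertex 0.4 1.1 0.6
  endloop
 endfacet
 facet normal -0.200 -0.979 0.032
  outer loop
   vertex 1.8 0.8 0.3
   vertex 2.9 0.7 4.1
   vertex 0.8 1.1 3.2
  endloop
 endfacet
 facet normal 0.051 -0.351 0.935
  outer loop
   vertex 2.0 1.9 4.6
   vertex 2.9 0.7 4.1
   vertex 3.4 2.9 4.9
  endloop
 endfacet
 facet normal -0.410 -0.595 0.691
  outer loop
   vertex 2.0 1.9 4.6
   vertex 0.8 1.1 3.2
   vertex 2.9 0.7 4.1
  endloop
 endfacet
 facet normal -0.598 0.764 0.243
  outer loop
   vertex 2.0 1.9 4.6
   vertex 3.4 2.9 4.9
   vertex 3.1 4.0 0.7
  endloop
 endfacet
 facet normal -0.686 0.704 0.186
  outer loop
   vertex 2.0 1.9 4.6
   vertex 3.1 4.0 0.7
   vertex 0.8 1.1 3.2
  endloop
 endfacet
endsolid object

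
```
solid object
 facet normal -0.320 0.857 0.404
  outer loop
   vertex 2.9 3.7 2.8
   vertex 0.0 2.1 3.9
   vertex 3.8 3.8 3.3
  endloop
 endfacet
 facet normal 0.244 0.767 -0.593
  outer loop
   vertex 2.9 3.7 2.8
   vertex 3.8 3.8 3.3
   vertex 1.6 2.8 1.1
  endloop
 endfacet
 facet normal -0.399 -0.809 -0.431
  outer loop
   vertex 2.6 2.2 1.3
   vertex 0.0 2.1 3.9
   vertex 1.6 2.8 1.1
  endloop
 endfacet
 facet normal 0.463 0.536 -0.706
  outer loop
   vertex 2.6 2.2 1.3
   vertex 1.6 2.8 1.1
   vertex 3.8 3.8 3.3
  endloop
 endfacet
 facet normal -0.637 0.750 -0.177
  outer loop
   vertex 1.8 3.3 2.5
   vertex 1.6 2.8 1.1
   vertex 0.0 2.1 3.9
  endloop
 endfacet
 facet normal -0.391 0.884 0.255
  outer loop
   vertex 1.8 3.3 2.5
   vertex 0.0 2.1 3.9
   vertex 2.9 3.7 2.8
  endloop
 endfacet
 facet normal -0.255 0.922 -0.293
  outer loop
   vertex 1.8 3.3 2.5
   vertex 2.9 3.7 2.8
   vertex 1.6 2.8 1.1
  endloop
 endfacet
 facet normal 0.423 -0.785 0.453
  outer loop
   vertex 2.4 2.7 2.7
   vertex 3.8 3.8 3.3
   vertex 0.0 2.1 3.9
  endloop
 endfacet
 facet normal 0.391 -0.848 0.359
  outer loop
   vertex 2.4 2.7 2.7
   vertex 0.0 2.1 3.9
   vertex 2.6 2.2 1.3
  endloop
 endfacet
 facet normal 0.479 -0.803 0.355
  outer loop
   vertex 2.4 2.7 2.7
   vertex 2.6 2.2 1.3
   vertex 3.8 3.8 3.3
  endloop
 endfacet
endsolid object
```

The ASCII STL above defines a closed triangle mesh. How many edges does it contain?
15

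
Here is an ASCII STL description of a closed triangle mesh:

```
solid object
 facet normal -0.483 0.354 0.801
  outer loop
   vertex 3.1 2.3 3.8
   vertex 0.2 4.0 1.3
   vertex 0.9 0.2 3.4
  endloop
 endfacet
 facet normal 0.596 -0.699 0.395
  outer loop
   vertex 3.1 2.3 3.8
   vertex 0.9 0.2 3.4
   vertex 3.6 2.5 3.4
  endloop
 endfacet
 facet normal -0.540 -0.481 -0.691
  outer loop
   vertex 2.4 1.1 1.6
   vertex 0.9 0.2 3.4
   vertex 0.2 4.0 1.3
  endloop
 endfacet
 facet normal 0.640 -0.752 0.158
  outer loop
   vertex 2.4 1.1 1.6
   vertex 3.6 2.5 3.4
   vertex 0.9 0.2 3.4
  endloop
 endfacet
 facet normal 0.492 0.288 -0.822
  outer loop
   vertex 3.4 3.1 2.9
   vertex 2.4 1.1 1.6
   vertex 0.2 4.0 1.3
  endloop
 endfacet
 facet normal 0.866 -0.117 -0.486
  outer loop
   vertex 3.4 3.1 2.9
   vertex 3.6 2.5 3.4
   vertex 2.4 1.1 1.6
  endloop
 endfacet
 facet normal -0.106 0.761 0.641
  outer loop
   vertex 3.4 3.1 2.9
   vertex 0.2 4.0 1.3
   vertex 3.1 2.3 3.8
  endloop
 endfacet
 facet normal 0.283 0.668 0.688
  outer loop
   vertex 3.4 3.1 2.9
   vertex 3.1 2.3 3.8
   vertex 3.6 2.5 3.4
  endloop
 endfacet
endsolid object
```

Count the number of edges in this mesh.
12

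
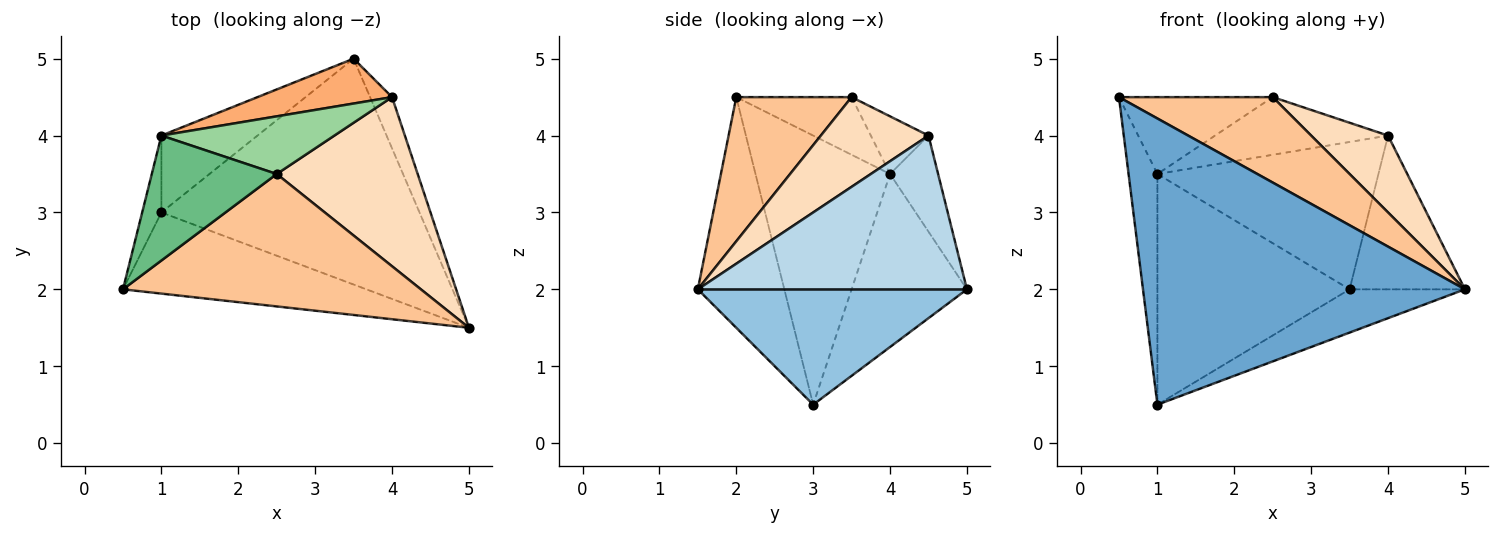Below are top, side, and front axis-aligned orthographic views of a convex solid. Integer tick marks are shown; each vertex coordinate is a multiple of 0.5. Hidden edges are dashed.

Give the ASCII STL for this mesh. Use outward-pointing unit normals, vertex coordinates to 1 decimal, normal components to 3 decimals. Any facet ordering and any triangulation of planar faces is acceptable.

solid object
 facet normal -0.250 -0.931 -0.264
  outer loop
   vertex 1.0 3.0 0.5
   vertex 5.0 1.5 2.0
   vertex 0.5 2.0 4.5
  endloop
 endfacet
 facet normal 0.402 0.172 -0.899
  outer loop
   vertex 1.0 3.0 0.5
   vertex 3.5 5.0 2.0
   vertex 5.0 1.5 2.0
  endloop
 endfacet
 facet normal 0.911 0.391 -0.130
  outer loop
   vertex 4.0 4.5 4.0
   vertex 5.0 1.5 2.0
   vertex 3.5 5.0 2.0
  endloop
 endfacet
 facet normal -0.975 0.209 -0.070
  outer loop
   vertex 1.0 4.0 3.5
   vertex 1.0 3.0 0.5
   vertex 0.5 2.0 4.5
  endloop
 endfacet
 facet normal -0.495 0.824 -0.275
  outer loop
   vertex 1.0 4.0 3.5
   vertex 3.5 5.0 2.0
   vertex 1.0 3.0 0.5
  endloop
 endfacet
 facet normal -0.204 0.937 0.285
  outer loop
   vertex 1.0 4.0 3.5
   vertex 4.0 4.5 4.0
   vertex 3.5 5.0 2.0
  endloop
 endfacet
 facet normal 0.377 -0.502 0.778
  outer loop
   vertex 2.5 3.5 4.5
   vertex 0.5 2.0 4.5
   vertex 5.0 1.5 2.0
  endloop
 endfacet
 facet normal 0.501 -0.358 0.788
  outer loop
   vertex 2.5 3.5 4.5
   vertex 5.0 1.5 2.0
   vertex 4.0 4.5 4.0
  endloop
 endfacet
 facet normal -0.366 0.488 0.793
  outer loop
   vertex 2.5 3.5 4.5
   vertex 1.0 4.0 3.5
   vertex 0.5 2.0 4.5
  endloop
 endfacet
 facet normal -0.229 0.688 0.688
  outer loop
   vertex 2.5 3.5 4.5
   vertex 4.0 4.5 4.0
   vertex 1.0 4.0 3.5
  endloop
 endfacet
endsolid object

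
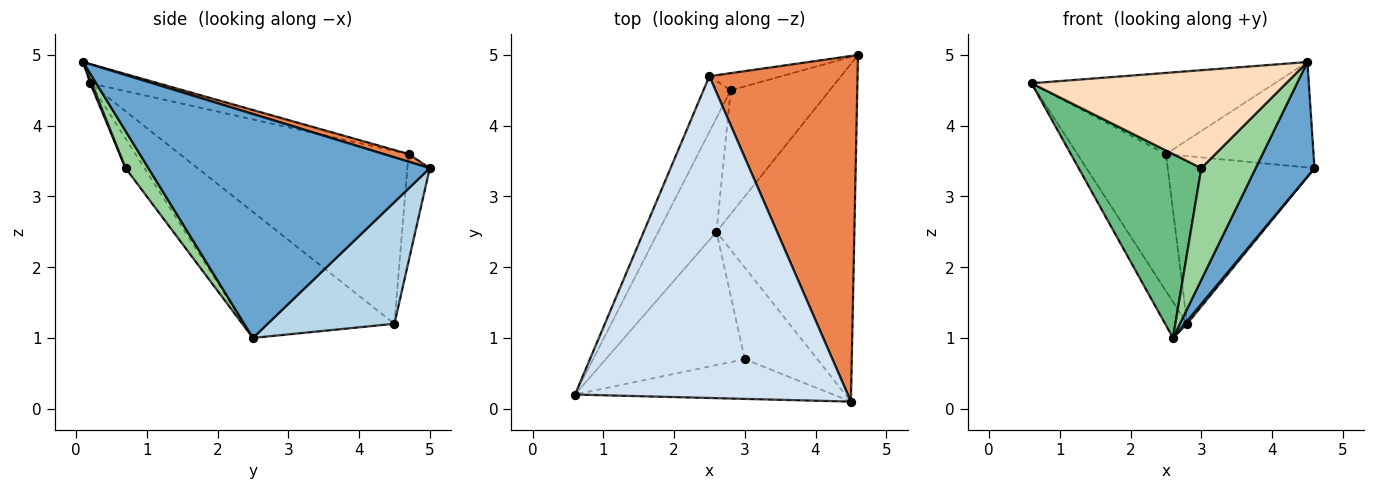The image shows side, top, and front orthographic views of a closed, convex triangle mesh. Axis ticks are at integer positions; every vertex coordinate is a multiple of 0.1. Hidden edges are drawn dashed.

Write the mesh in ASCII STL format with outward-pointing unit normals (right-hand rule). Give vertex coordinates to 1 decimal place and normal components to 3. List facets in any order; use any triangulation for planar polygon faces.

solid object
 facet normal 0.838 -0.175 -0.516
  outer loop
   vertex 2.6 2.5 1.0
   vertex 4.6 5.0 3.4
   vertex 4.5 0.1 4.9
  endloop
 endfacet
 facet normal -0.900 0.132 -0.416
  outer loop
   vertex 2.8 4.5 1.2
   vertex 2.6 2.5 1.0
   vertex 0.6 0.2 4.6
  endloop
 endfacet
 facet normal 0.775 -0.014 -0.631
  outer loop
   vertex 2.8 4.5 1.2
   vertex 4.6 5.0 3.4
   vertex 2.6 2.5 1.0
  endloop
 endfacet
 facet normal -0.068 0.244 0.967
  outer loop
   vertex 2.5 4.7 3.6
   vertex 0.6 0.2 4.6
   vertex 4.5 0.1 4.9
  endloop
 endfacet
 facet normal 0.049 0.291 0.955
  outer loop
   vertex 2.5 4.7 3.6
   vertex 4.5 0.1 4.9
   vertex 4.6 5.0 3.4
  endloop
 endfacet
 facet normal -0.923 0.357 -0.145
  outer loop
   vertex 2.5 4.7 3.6
   vertex 2.8 4.5 1.2
   vertex 0.6 0.2 4.6
  endloop
 endfacet
 facet normal -0.150 0.984 -0.101
  outer loop
   vertex 2.5 4.7 3.6
   vertex 4.6 5.0 3.4
   vertex 2.8 4.5 1.2
  endloop
 endfacet
 facet normal 0.005 -0.927 -0.376
  outer loop
   vertex 3.0 0.7 3.4
   vertex 4.5 0.1 4.9
   vertex 0.6 0.2 4.6
  endloop
 endfacet
 facet normal -0.124 -0.804 -0.582
  outer loop
   vertex 3.0 0.7 3.4
   vertex 0.6 0.2 4.6
   vertex 2.6 2.5 1.0
  endloop
 endfacet
 facet normal 0.309 -0.735 -0.603
  outer loop
   vertex 3.0 0.7 3.4
   vertex 2.6 2.5 1.0
   vertex 4.5 0.1 4.9
  endloop
 endfacet
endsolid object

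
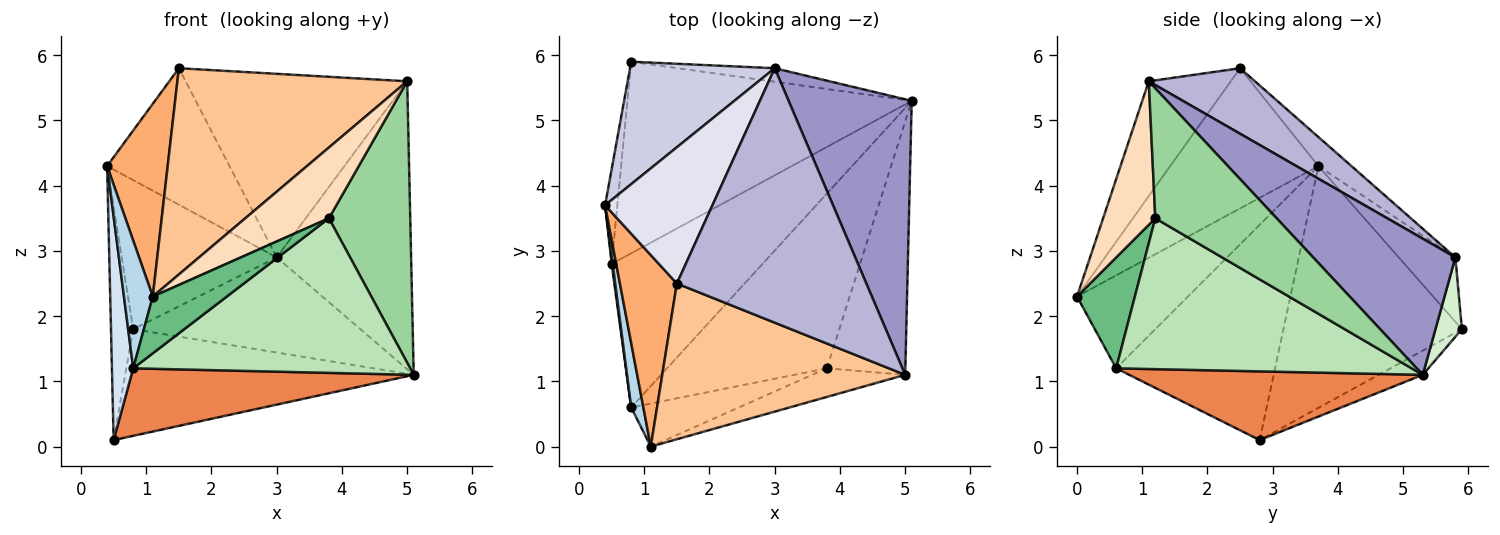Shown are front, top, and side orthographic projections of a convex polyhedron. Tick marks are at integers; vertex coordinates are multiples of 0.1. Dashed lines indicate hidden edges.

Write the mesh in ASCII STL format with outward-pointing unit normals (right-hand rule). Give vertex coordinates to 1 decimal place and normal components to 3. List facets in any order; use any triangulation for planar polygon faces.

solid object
 facet normal -0.991 0.123 -0.050
  outer loop
   vertex 0.8 5.9 1.8
   vertex 0.5 2.8 0.1
   vertex 0.4 3.7 4.3
  endloop
 endfacet
 facet normal -0.074 0.485 -0.871
  outer loop
   vertex 0.8 5.9 1.8
   vertex 5.1 5.3 1.1
   vertex 0.5 2.8 0.1
  endloop
 endfacet
 facet normal -0.960 -0.250 0.126
  outer loop
   vertex 0.8 0.6 1.2
   vertex 1.1 0.0 2.3
   vertex 0.4 3.7 4.3
  endloop
 endfacet
 facet normal -0.991 -0.133 0.005
  outer loop
   vertex 0.8 0.6 1.2
   vertex 0.4 3.7 4.3
   vertex 0.5 2.8 0.1
  endloop
 endfacet
 facet normal 0.385 -0.370 -0.845
  outer loop
   vertex 0.8 0.6 1.2
   vertex 0.5 2.8 0.1
   vertex 5.1 5.3 1.1
  endloop
 endfacet
 facet normal -0.866 -0.354 0.352
  outer loop
   vertex 1.5 2.5 5.8
   vertex 0.4 3.7 4.3
   vertex 1.1 0.0 2.3
  endloop
 endfacet
 facet normal -0.274 -0.768 0.580
  outer loop
   vertex 1.5 2.5 5.8
   vertex 1.1 0.0 2.3
   vertex 5.0 1.1 5.6
  endloop
 endfacet
 facet normal 0.501 -0.802 -0.324
  outer loop
   vertex 3.8 1.2 3.5
   vertex 5.0 1.1 5.6
   vertex 1.1 0.0 2.3
  endloop
 endfacet
 facet normal 0.529 -0.676 -0.513
  outer loop
   vertex 3.8 1.2 3.5
   vertex 1.1 0.0 2.3
   vertex 0.8 0.6 1.2
  endloop
 endfacet
 facet normal 0.743 -0.498 -0.448
  outer loop
   vertex 3.8 1.2 3.5
   vertex 5.1 5.3 1.1
   vertex 5.0 1.1 5.6
  endloop
 endfacet
 facet normal 0.577 -0.541 -0.612
  outer loop
   vertex 3.8 1.2 3.5
   vertex 0.8 0.6 1.2
   vertex 5.1 5.3 1.1
  endloop
 endfacet
 facet normal 0.115 0.984 -0.140
  outer loop
   vertex 3.0 5.8 2.9
   vertex 5.1 5.3 1.1
   vertex 0.8 5.9 1.8
  endloop
 endfacet
 facet normal 0.607 0.574 0.549
  outer loop
   vertex 3.0 5.8 2.9
   vertex 5.0 1.1 5.6
   vertex 5.1 5.3 1.1
  endloop
 endfacet
 facet normal 0.270 0.563 0.781
  outer loop
   vertex 3.0 5.8 2.9
   vertex 1.5 2.5 5.8
   vertex 5.0 1.1 5.6
  endloop
 endfacet
 facet normal -0.272 0.744 0.611
  outer loop
   vertex 3.0 5.8 2.9
   vertex 0.8 5.9 1.8
   vertex 0.4 3.7 4.3
  endloop
 endfacet
 facet normal -0.188 0.695 0.694
  outer loop
   vertex 3.0 5.8 2.9
   vertex 0.4 3.7 4.3
   vertex 1.5 2.5 5.8
  endloop
 endfacet
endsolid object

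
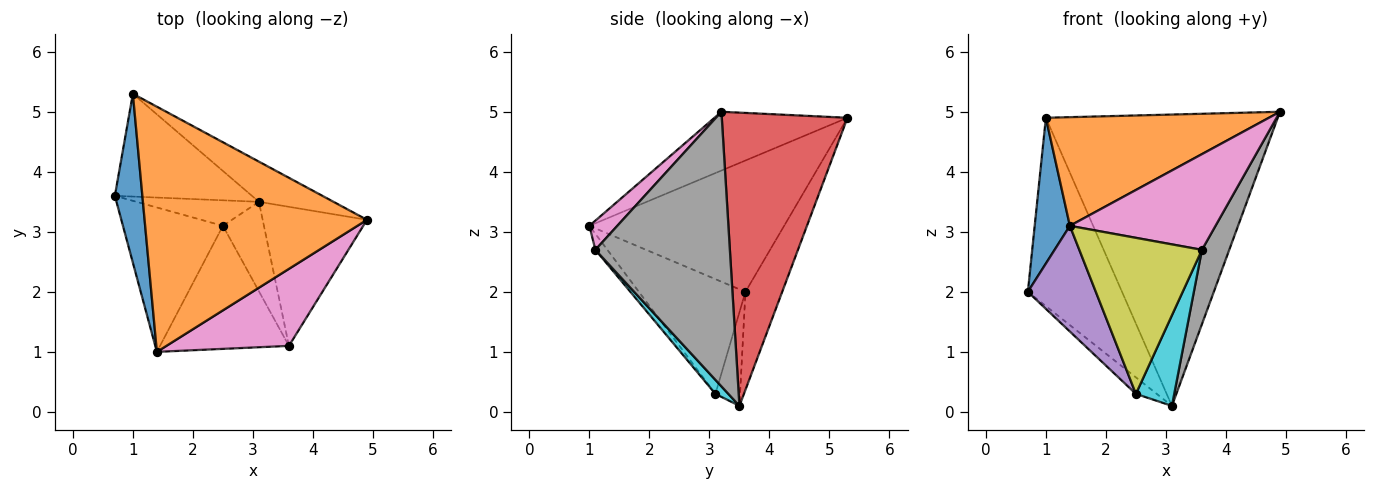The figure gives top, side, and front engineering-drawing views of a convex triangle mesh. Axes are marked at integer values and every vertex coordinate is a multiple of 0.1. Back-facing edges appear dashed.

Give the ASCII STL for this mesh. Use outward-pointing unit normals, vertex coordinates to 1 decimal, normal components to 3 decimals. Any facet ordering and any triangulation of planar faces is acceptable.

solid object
 facet normal -0.964 -0.174 0.202
  outer loop
   vertex 1.0 5.3 4.9
   vertex 0.7 3.6 2.0
   vertex 1.4 1.0 3.1
  endloop
 endfacet
 facet normal -0.235 -0.394 0.889
  outer loop
   vertex 1.0 5.3 4.9
   vertex 1.4 1.0 3.1
   vertex 4.9 3.2 5.0
  endloop
 endfacet
 facet normal -0.324 0.830 -0.453
  outer loop
   vertex 1.0 5.3 4.9
   vertex 3.1 3.5 0.1
   vertex 0.7 3.6 2.0
  endloop
 endfacet
 facet normal 0.473 0.873 -0.120
  outer loop
   vertex 1.0 5.3 4.9
   vertex 4.9 3.2 5.0
   vertex 3.1 3.5 0.1
  endloop
 endfacet
 facet normal -0.679 -0.433 -0.592
  outer loop
   vertex 2.5 3.1 0.3
   vertex 1.4 1.0 3.1
   vertex 0.7 3.6 2.0
  endloop
 endfacet
 facet normal -0.540 0.457 -0.706
  outer loop
   vertex 2.5 3.1 0.3
   vertex 0.7 3.6 2.0
   vertex 3.1 3.5 0.1
  endloop
 endfacet
 facet normal 0.148 -0.771 0.620
  outer loop
   vertex 3.6 1.1 2.7
   vertex 4.9 3.2 5.0
   vertex 1.4 1.0 3.1
  endloop
 endfacet
 facet normal 0.918 -0.187 -0.349
  outer loop
   vertex 3.6 1.1 2.7
   vertex 3.1 3.5 0.1
   vertex 4.9 3.2 5.0
  endloop
 endfacet
 facet normal -0.077 -0.783 -0.617
  outer loop
   vertex 3.6 1.1 2.7
   vertex 1.4 1.0 3.1
   vertex 2.5 3.1 0.3
  endloop
 endfacet
 facet normal 0.233 -0.692 -0.683
  outer loop
   vertex 3.6 1.1 2.7
   vertex 2.5 3.1 0.3
   vertex 3.1 3.5 0.1
  endloop
 endfacet
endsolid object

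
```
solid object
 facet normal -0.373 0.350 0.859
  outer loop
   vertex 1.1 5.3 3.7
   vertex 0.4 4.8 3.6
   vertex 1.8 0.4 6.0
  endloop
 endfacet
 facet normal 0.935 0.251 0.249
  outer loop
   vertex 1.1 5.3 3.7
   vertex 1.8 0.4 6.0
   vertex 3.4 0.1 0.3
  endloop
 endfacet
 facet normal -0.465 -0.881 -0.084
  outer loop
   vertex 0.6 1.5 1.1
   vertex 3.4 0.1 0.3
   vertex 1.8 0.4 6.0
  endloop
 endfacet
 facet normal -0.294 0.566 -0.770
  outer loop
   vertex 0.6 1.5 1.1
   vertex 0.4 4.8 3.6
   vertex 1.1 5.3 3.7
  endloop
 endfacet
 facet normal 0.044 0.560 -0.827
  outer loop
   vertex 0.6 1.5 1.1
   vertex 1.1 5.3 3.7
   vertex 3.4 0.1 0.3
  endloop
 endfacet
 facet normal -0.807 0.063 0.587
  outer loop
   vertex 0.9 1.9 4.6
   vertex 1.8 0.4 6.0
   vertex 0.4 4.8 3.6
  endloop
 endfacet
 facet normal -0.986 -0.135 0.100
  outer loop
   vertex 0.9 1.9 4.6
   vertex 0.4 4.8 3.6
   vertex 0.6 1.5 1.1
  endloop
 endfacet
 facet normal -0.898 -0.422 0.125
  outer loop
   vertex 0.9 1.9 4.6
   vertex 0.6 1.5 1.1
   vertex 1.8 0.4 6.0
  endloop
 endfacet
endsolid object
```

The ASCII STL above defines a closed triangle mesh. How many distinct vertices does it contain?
6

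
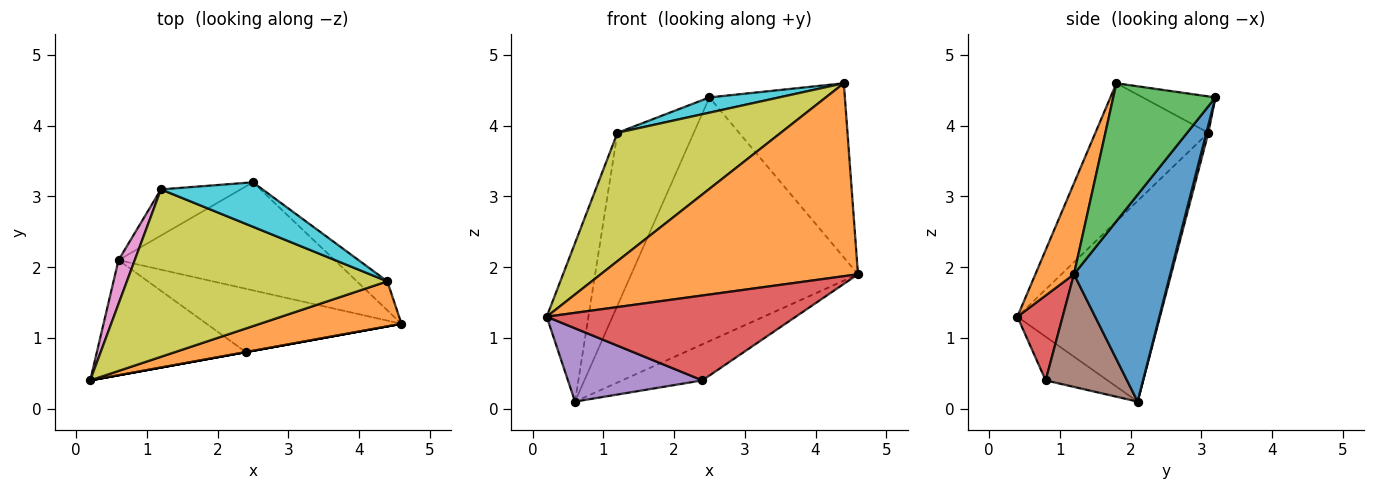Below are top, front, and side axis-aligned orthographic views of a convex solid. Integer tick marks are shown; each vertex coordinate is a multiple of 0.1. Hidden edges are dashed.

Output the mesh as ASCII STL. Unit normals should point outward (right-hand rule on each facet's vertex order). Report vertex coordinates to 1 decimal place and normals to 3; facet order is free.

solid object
 facet normal 0.362 0.852 -0.378
  outer loop
   vertex 0.6 2.1 0.1
   vertex 2.5 3.2 4.4
   vertex 4.6 1.2 1.9
  endloop
 endfacet
 facet normal 0.145 -0.964 0.225
  outer loop
   vertex 4.4 1.8 4.6
   vertex 0.2 0.4 1.3
   vertex 4.6 1.2 1.9
  endloop
 endfacet
 facet normal 0.597 0.791 -0.132
  outer loop
   vertex 4.4 1.8 4.6
   vertex 4.6 1.2 1.9
   vertex 2.5 3.2 4.4
  endloop
 endfacet
 facet normal 0.179 -0.984 0.000
  outer loop
   vertex 2.4 0.8 0.4
   vertex 4.6 1.2 1.9
   vertex 0.2 0.4 1.3
  endloop
 endfacet
 facet normal -0.240 -0.521 -0.819
  outer loop
   vertex 2.4 0.8 0.4
   vertex 0.2 0.4 1.3
   vertex 0.6 2.1 0.1
  endloop
 endfacet
 facet normal 0.449 0.442 -0.776
  outer loop
   vertex 2.4 0.8 0.4
   vertex 0.6 2.1 0.1
   vertex 4.6 1.2 1.9
  endloop
 endfacet
 facet normal -0.957 0.280 0.077
  outer loop
   vertex 1.2 3.1 3.9
   vertex 0.6 2.1 0.1
   vertex 0.2 0.4 1.3
  endloop
 endfacet
 facet normal 0.025 0.966 -0.258
  outer loop
   vertex 1.2 3.1 3.9
   vertex 2.5 3.2 4.4
   vertex 0.6 2.1 0.1
  endloop
 endfacet
 facet normal -0.388 -0.561 0.732
  outer loop
   vertex 1.2 3.1 3.9
   vertex 0.2 0.4 1.3
   vertex 4.4 1.8 4.6
  endloop
 endfacet
 facet normal -0.321 -0.308 0.896
  outer loop
   vertex 1.2 3.1 3.9
   vertex 4.4 1.8 4.6
   vertex 2.5 3.2 4.4
  endloop
 endfacet
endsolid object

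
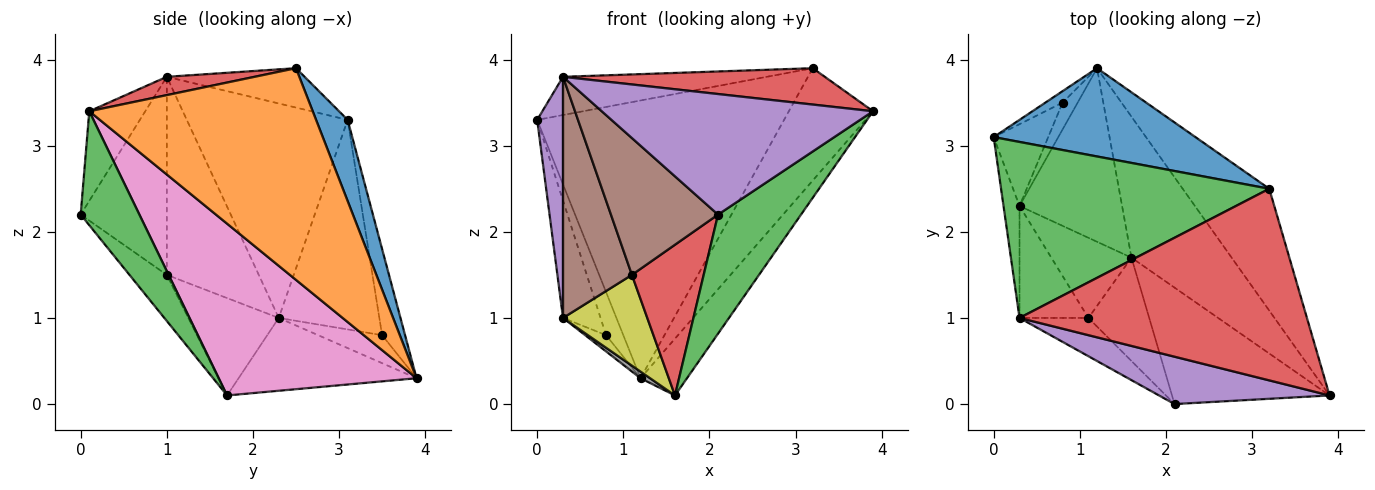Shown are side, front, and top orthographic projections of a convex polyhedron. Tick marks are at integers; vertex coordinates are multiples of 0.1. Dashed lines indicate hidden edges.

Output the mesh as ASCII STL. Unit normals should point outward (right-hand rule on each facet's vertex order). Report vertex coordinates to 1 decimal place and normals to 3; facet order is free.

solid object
 facet normal 0.121 0.946 0.301
  outer loop
   vertex 1.2 3.9 0.3
   vertex 0.0 3.1 3.3
   vertex 3.2 2.5 3.9
  endloop
 endfacet
 facet normal 0.874 0.329 -0.357
  outer loop
   vertex 1.2 3.9 0.3
   vertex 3.2 2.5 3.9
   vertex 3.9 0.1 3.4
  endloop
 endfacet
 facet normal -0.142 0.210 0.967
  outer loop
   vertex 0.3 1.0 3.8
   vertex 3.2 2.5 3.9
   vertex 0.0 3.1 3.3
  endloop
 endfacet
 facet normal 0.062 -0.186 0.981
  outer loop
   vertex 0.3 1.0 3.8
   vertex 3.9 0.1 3.4
   vertex 3.2 2.5 3.9
  endloop
 endfacet
 facet normal -0.985 -0.158 -0.073
  outer loop
   vertex 0.3 2.3 1.0
   vertex 0.3 1.0 3.8
   vertex 0.0 3.1 3.3
  endloop
 endfacet
 facet normal -0.771 -0.578 -0.268
  outer loop
   vertex 0.3 2.3 1.0
   vertex 1.1 1.0 1.5
   vertex 0.3 1.0 3.8
  endloop
 endfacet
 facet normal 0.847 0.199 -0.494
  outer loop
   vertex 1.6 1.7 0.1
   vertex 1.2 3.9 0.3
   vertex 3.9 0.1 3.4
  endloop
 endfacet
 facet normal -0.579 -0.031 -0.815
  outer loop
   vertex 1.6 1.7 0.1
   vertex 0.3 2.3 1.0
   vertex 1.2 3.9 0.3
  endloop
 endfacet
 facet normal -0.627 -0.584 -0.516
  outer loop
   vertex 1.6 1.7 0.1
   vertex 1.1 1.0 1.5
   vertex 0.3 2.3 1.0
  endloop
 endfacet
 facet normal -0.790 0.592 -0.158
  outer loop
   vertex 0.8 3.5 0.8
   vertex 0.0 3.1 3.3
   vertex 1.2 3.9 0.3
  endloop
 endfacet
 facet normal -0.910 0.340 -0.237
  outer loop
   vertex 0.8 3.5 0.8
   vertex 0.3 2.3 1.0
   vertex 0.0 3.1 3.3
  endloop
 endfacet
 facet normal -0.846 0.277 -0.456
  outer loop
   vertex 0.8 3.5 0.8
   vertex 1.2 3.9 0.3
   vertex 0.3 2.3 1.0
  endloop
 endfacet
 facet normal 0.451 -0.638 -0.624
  outer loop
   vertex 2.1 0.0 2.2
   vertex 1.6 1.7 0.1
   vertex 3.9 0.1 3.4
  endloop
 endfacet
 facet normal -0.394 -0.758 -0.520
  outer loop
   vertex 2.1 0.0 2.2
   vertex 1.1 1.0 1.5
   vertex 1.6 1.7 0.1
  endloop
 endfacet
 facet normal -0.189 -0.914 0.359
  outer loop
   vertex 2.1 0.0 2.2
   vertex 3.9 0.1 3.4
   vertex 0.3 1.0 3.8
  endloop
 endfacet
 facet normal -0.612 -0.761 -0.213
  outer loop
   vertex 2.1 0.0 2.2
   vertex 0.3 1.0 3.8
   vertex 1.1 1.0 1.5
  endloop
 endfacet
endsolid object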